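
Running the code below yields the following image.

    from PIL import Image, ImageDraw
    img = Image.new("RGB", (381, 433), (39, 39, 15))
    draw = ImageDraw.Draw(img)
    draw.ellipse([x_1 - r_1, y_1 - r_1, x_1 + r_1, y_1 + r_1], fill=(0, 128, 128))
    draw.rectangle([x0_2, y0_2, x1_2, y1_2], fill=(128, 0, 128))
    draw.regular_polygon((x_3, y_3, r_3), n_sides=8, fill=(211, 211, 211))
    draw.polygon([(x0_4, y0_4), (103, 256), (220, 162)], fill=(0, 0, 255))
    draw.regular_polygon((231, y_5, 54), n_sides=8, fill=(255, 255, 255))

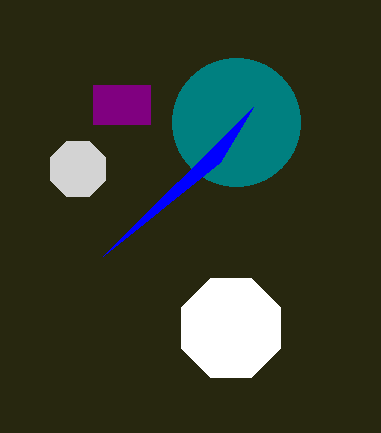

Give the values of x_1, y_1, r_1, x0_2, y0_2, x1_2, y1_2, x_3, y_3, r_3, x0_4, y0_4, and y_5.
x_1 = 236, y_1 = 122, r_1 = 64, x0_2 = 93, y0_2 = 85, x1_2 = 150, y1_2 = 124, x_3 = 78, y_3 = 169, r_3 = 30, x0_4 = 253, y0_4 = 107, y_5 = 328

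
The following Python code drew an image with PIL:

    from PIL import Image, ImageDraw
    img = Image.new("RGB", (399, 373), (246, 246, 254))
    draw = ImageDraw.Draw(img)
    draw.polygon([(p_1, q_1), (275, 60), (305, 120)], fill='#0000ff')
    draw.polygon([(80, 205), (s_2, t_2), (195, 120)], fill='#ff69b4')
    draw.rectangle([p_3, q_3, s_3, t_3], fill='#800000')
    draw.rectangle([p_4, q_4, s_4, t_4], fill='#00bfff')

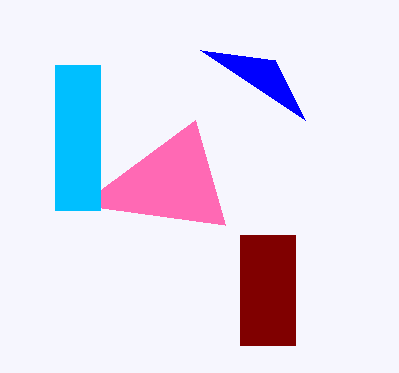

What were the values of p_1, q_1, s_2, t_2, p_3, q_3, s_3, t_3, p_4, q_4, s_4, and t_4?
p_1 = 200
q_1 = 50
s_2 = 225
t_2 = 225
p_3 = 240
q_3 = 235
s_3 = 295
t_3 = 345
p_4 = 55
q_4 = 65
s_4 = 100
t_4 = 210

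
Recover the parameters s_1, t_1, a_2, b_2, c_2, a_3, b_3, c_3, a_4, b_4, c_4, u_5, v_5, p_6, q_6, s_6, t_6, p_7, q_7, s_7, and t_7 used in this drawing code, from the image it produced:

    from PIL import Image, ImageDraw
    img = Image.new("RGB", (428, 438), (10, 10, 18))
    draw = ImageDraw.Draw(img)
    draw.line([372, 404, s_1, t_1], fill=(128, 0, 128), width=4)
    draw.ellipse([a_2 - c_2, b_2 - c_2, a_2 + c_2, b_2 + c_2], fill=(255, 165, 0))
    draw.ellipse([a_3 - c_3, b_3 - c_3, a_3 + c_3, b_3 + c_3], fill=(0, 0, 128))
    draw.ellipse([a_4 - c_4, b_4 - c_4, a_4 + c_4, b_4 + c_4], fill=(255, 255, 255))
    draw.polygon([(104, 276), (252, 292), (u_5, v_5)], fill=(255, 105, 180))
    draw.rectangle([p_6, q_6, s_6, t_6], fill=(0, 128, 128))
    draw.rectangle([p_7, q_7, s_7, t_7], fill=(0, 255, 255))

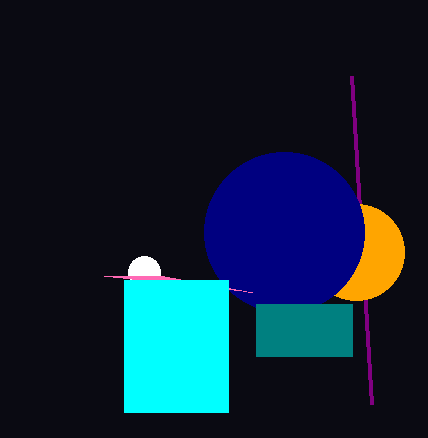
s_1 = 352
t_1 = 76
a_2 = 356
b_2 = 252
c_2 = 48
a_3 = 284
b_3 = 232
c_3 = 80
a_4 = 144
b_4 = 272
c_4 = 16
u_5 = 164
v_5 = 276
p_6 = 256
q_6 = 304
s_6 = 352
t_6 = 356
p_7 = 124
q_7 = 280
s_7 = 228
t_7 = 412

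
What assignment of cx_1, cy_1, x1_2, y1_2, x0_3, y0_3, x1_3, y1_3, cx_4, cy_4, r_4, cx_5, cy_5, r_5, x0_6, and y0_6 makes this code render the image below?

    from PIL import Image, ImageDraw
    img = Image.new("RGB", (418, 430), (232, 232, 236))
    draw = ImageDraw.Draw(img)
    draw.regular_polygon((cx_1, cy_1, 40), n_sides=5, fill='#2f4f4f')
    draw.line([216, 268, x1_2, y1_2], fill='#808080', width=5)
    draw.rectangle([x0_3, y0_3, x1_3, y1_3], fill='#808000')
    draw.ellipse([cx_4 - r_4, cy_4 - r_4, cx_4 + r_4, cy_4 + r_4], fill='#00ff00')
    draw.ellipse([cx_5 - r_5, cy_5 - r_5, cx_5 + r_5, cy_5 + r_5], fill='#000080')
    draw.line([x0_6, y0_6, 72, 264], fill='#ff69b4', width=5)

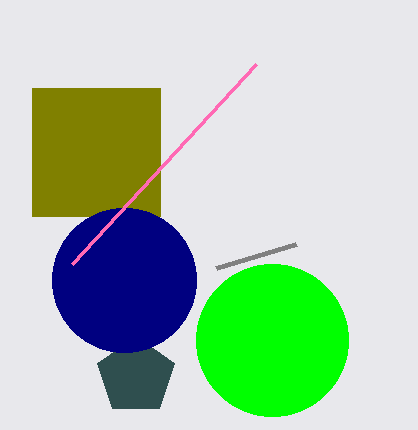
cx_1 = 136
cy_1 = 376
x1_2 = 296
y1_2 = 244
x0_3 = 32
y0_3 = 88
x1_3 = 160
y1_3 = 216
cx_4 = 272
cy_4 = 340
r_4 = 76
cx_5 = 124
cy_5 = 280
r_5 = 72
x0_6 = 256
y0_6 = 64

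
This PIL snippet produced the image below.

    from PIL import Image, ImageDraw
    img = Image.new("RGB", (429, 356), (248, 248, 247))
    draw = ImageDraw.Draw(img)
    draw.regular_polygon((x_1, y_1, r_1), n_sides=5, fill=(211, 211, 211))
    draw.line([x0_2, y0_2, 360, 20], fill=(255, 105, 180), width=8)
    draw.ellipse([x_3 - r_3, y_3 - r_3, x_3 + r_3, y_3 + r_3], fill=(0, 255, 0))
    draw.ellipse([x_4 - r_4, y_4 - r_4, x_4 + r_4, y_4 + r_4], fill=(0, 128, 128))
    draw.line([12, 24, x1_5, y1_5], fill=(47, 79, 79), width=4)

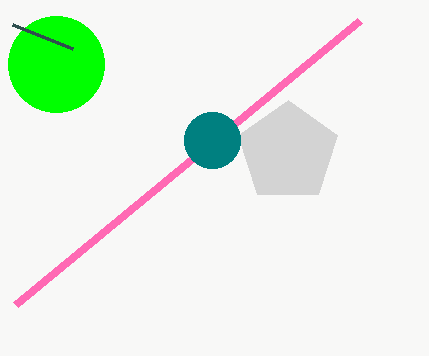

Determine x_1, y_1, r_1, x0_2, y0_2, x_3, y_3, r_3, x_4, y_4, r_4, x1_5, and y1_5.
x_1 = 288; y_1 = 152; r_1 = 52; x0_2 = 16; y0_2 = 304; x_3 = 56; y_3 = 64; r_3 = 48; x_4 = 212; y_4 = 140; r_4 = 28; x1_5 = 72; y1_5 = 48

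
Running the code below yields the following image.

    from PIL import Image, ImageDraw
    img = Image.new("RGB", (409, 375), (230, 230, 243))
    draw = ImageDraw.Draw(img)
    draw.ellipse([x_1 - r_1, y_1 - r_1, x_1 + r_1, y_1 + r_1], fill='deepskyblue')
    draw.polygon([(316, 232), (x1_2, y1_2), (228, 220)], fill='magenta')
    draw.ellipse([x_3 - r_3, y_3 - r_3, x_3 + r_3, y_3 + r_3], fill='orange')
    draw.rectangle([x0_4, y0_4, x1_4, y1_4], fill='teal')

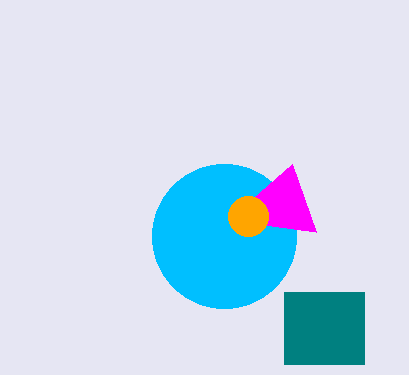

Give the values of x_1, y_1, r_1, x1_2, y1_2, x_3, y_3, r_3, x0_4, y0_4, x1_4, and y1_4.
x_1 = 224, y_1 = 236, r_1 = 72, x1_2 = 292, y1_2 = 164, x_3 = 248, y_3 = 216, r_3 = 20, x0_4 = 284, y0_4 = 292, x1_4 = 364, y1_4 = 364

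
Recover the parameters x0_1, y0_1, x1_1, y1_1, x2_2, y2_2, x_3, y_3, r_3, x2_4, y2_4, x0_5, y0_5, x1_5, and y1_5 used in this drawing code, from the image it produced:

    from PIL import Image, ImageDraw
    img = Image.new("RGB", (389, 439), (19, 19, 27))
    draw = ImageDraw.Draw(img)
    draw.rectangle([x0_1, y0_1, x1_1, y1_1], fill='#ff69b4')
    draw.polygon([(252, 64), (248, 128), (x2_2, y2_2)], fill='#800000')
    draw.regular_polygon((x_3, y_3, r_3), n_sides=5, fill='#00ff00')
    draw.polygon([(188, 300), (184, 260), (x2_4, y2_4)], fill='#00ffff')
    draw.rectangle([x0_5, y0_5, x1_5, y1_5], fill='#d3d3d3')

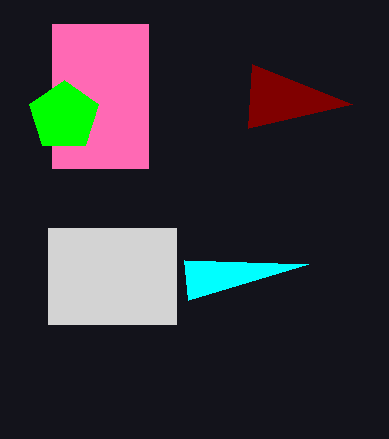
x0_1 = 52, y0_1 = 24, x1_1 = 148, y1_1 = 168, x2_2 = 352, y2_2 = 104, x_3 = 64, y_3 = 116, r_3 = 36, x2_4 = 308, y2_4 = 264, x0_5 = 48, y0_5 = 228, x1_5 = 176, y1_5 = 324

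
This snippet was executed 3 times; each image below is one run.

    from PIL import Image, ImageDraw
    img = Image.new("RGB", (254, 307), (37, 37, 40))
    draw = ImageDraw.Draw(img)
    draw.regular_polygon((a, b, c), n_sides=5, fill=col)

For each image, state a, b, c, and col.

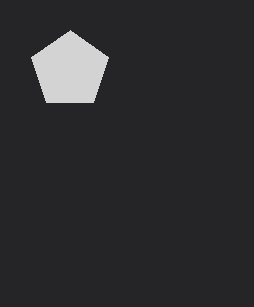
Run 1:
a = 70; b = 70; c = 40; col = 'lightgray'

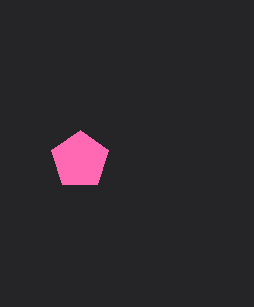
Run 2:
a = 80, b = 160, c = 30, col = 'hotpink'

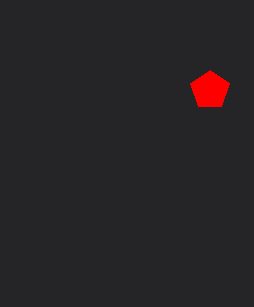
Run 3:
a = 210, b = 90, c = 20, col = 'red'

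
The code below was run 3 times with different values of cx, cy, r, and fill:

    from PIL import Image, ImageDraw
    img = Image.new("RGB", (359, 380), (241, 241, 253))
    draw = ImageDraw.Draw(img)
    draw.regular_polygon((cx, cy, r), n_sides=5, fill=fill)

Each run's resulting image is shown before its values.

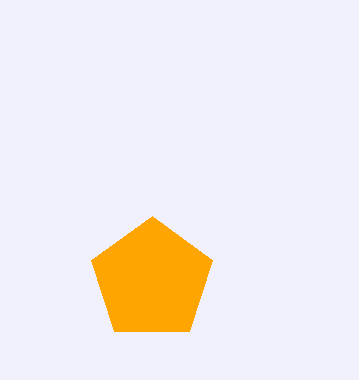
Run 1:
cx = 152
cy = 280
r = 64
fill = 'orange'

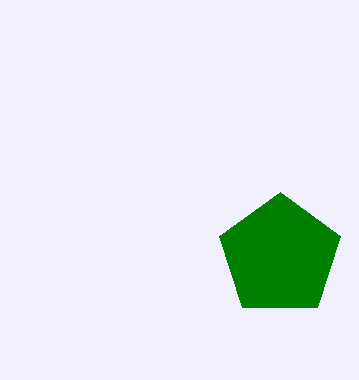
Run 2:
cx = 280; cy = 256; r = 64; fill = 'green'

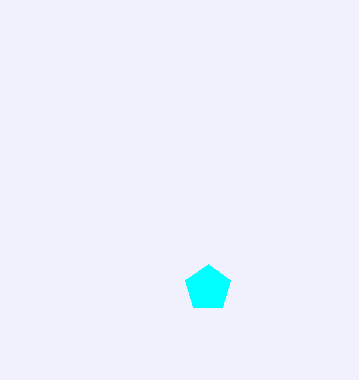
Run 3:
cx = 208; cy = 288; r = 24; fill = 'cyan'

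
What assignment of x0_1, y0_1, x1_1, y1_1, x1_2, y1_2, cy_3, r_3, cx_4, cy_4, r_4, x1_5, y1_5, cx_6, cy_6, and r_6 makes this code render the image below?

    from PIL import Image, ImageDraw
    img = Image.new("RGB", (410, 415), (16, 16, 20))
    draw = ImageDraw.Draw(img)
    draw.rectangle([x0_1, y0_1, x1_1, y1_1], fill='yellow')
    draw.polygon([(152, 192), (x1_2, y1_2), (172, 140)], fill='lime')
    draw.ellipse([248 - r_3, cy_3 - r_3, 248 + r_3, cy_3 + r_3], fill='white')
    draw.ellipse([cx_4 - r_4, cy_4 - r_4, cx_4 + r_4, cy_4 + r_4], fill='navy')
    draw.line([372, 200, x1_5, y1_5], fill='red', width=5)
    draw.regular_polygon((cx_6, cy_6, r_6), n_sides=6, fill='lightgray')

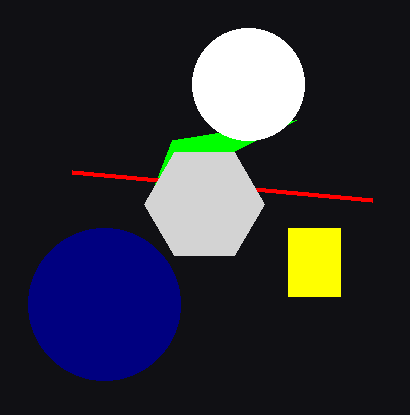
x0_1 = 288, y0_1 = 228, x1_1 = 340, y1_1 = 296, x1_2 = 296, y1_2 = 120, cy_3 = 84, r_3 = 56, cx_4 = 104, cy_4 = 304, r_4 = 76, x1_5 = 72, y1_5 = 172, cx_6 = 204, cy_6 = 204, r_6 = 60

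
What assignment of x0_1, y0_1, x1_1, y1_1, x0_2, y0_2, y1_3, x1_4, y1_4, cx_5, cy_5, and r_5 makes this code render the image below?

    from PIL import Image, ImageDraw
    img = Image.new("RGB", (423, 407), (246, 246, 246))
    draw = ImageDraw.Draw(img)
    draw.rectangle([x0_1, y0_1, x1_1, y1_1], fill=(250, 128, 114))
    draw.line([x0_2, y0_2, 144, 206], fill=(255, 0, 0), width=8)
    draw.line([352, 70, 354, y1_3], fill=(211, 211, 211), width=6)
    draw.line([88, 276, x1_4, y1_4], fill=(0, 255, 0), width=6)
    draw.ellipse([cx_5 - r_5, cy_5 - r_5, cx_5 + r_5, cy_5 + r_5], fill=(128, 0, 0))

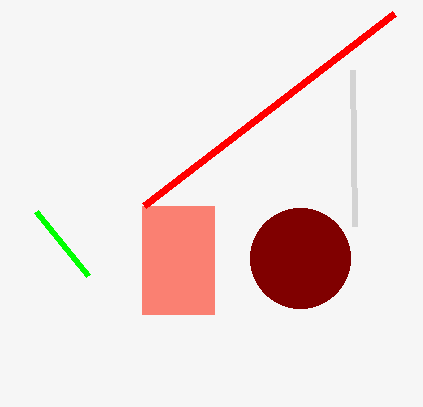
x0_1 = 142; y0_1 = 206; x1_1 = 214; y1_1 = 314; x0_2 = 394; y0_2 = 14; y1_3 = 226; x1_4 = 36; y1_4 = 212; cx_5 = 300; cy_5 = 258; r_5 = 50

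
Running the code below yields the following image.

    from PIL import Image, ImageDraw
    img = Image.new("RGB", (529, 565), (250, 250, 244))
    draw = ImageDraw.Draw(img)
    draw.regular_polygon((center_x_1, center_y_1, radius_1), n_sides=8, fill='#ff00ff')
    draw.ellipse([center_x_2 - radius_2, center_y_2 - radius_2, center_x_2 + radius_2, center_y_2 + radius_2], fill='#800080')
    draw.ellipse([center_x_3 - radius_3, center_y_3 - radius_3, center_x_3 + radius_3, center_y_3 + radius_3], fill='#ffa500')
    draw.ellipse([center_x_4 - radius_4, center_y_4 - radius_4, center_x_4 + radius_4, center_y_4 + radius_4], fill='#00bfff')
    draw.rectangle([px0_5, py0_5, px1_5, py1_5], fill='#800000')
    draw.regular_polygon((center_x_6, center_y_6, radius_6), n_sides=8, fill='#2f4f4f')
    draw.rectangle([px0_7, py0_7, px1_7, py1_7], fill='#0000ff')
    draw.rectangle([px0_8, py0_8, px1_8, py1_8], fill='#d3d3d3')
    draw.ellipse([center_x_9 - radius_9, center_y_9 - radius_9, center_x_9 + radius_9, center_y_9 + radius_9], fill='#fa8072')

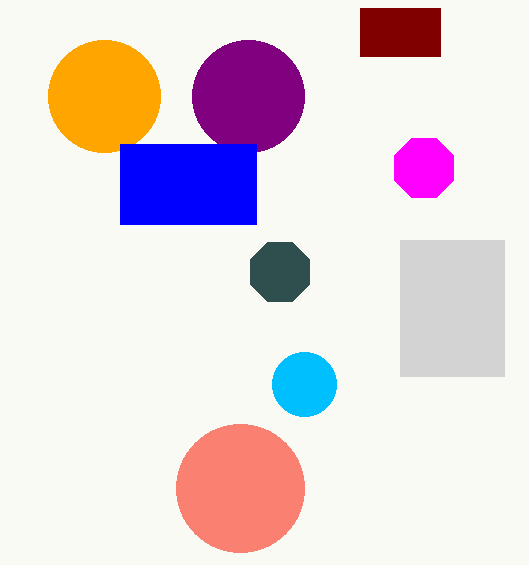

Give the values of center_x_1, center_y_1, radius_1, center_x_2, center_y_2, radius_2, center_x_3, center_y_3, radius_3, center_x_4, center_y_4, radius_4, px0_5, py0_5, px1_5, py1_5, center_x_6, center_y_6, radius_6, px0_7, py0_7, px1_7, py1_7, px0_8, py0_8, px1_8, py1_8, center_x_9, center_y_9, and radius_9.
center_x_1 = 424; center_y_1 = 168; radius_1 = 32; center_x_2 = 248; center_y_2 = 96; radius_2 = 56; center_x_3 = 104; center_y_3 = 96; radius_3 = 56; center_x_4 = 304; center_y_4 = 384; radius_4 = 32; px0_5 = 360; py0_5 = 8; px1_5 = 440; py1_5 = 56; center_x_6 = 280; center_y_6 = 272; radius_6 = 32; px0_7 = 120; py0_7 = 144; px1_7 = 256; py1_7 = 224; px0_8 = 400; py0_8 = 240; px1_8 = 504; py1_8 = 376; center_x_9 = 240; center_y_9 = 488; radius_9 = 64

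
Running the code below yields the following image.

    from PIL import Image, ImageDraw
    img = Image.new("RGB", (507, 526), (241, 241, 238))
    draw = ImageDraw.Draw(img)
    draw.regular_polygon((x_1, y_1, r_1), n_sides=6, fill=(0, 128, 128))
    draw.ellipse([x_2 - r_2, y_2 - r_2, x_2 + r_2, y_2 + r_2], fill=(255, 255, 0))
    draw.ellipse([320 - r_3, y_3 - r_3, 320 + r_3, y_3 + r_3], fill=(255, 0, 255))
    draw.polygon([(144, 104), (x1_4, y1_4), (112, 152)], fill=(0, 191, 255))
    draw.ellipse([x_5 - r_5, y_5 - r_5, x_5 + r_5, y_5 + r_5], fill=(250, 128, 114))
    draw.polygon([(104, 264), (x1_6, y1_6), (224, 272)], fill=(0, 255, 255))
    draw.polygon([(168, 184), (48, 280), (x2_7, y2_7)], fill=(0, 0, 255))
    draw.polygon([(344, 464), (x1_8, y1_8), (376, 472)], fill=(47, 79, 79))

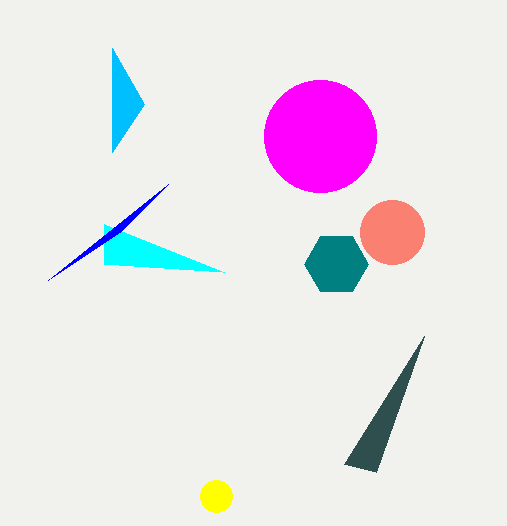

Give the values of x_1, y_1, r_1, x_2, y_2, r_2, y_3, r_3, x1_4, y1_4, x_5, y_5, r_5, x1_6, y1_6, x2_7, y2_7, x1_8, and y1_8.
x_1 = 336
y_1 = 264
r_1 = 32
x_2 = 216
y_2 = 496
r_2 = 16
y_3 = 136
r_3 = 56
x1_4 = 112
y1_4 = 48
x_5 = 392
y_5 = 232
r_5 = 32
x1_6 = 104
y1_6 = 224
x2_7 = 120
y2_7 = 232
x1_8 = 424
y1_8 = 336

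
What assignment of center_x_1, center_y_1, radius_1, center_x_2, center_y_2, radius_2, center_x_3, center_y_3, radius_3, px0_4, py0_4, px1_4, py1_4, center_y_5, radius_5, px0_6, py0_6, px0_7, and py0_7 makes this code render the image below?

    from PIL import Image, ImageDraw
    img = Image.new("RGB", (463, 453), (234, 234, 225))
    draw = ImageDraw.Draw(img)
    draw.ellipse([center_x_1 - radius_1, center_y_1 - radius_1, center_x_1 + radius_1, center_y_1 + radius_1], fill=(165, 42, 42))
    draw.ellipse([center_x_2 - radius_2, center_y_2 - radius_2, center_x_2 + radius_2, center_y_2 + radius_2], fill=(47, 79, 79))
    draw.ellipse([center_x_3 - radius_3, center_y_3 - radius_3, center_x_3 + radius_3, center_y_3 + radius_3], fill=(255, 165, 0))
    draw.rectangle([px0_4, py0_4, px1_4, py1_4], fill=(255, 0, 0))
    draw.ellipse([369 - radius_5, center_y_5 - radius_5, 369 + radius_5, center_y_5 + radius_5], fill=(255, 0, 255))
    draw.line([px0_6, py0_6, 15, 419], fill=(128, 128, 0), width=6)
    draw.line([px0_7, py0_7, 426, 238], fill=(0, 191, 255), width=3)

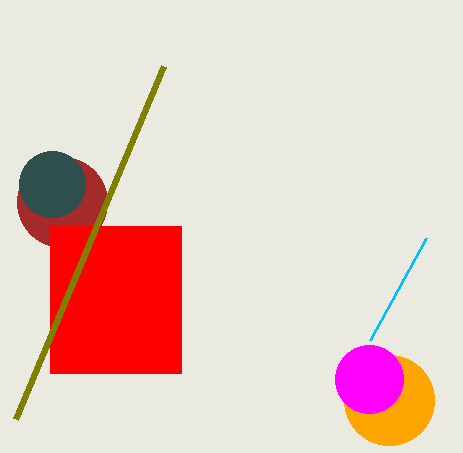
center_x_1 = 62, center_y_1 = 202, radius_1 = 45, center_x_2 = 52, center_y_2 = 184, radius_2 = 33, center_x_3 = 389, center_y_3 = 400, radius_3 = 45, px0_4 = 50, py0_4 = 226, px1_4 = 181, py1_4 = 373, center_y_5 = 379, radius_5 = 34, px0_6 = 163, py0_6 = 66, px0_7 = 370, py0_7 = 340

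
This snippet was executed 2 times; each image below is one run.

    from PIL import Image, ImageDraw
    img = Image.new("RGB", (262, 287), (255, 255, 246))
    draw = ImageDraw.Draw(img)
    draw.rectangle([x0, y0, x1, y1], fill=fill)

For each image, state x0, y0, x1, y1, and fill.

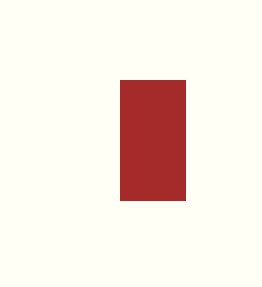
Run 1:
x0 = 120; y0 = 80; x1 = 185; y1 = 200; fill = 'brown'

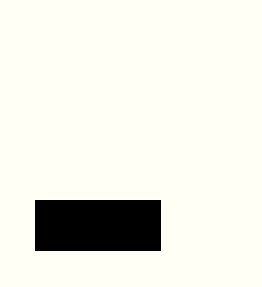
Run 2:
x0 = 35, y0 = 200, x1 = 160, y1 = 250, fill = 'black'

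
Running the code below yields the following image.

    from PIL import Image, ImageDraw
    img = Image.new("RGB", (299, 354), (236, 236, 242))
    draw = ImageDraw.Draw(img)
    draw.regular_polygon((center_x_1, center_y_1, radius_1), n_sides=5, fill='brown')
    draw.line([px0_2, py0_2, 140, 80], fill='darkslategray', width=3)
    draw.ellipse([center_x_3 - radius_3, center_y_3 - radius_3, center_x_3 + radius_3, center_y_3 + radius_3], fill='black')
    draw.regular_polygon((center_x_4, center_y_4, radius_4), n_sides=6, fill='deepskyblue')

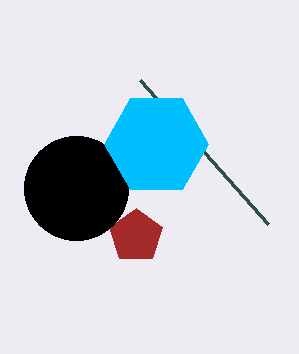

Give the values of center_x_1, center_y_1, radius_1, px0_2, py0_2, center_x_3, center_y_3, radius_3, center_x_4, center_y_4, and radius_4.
center_x_1 = 136; center_y_1 = 236; radius_1 = 28; px0_2 = 268; py0_2 = 224; center_x_3 = 76; center_y_3 = 188; radius_3 = 52; center_x_4 = 156; center_y_4 = 144; radius_4 = 52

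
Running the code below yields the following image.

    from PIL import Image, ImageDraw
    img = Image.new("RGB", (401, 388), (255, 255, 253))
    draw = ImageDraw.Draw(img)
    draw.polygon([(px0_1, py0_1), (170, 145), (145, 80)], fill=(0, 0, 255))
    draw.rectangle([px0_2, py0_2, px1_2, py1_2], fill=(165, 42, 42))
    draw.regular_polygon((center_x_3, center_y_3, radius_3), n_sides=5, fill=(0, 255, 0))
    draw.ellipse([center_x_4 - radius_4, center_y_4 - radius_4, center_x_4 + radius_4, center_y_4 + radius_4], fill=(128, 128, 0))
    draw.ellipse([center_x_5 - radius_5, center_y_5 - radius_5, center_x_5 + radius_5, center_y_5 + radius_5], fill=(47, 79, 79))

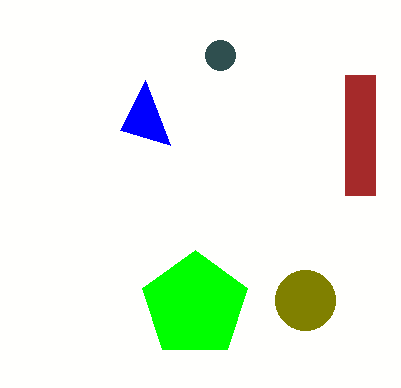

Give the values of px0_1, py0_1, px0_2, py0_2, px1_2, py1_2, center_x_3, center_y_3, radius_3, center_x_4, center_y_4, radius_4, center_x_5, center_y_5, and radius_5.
px0_1 = 120
py0_1 = 130
px0_2 = 345
py0_2 = 75
px1_2 = 375
py1_2 = 195
center_x_3 = 195
center_y_3 = 305
radius_3 = 55
center_x_4 = 305
center_y_4 = 300
radius_4 = 30
center_x_5 = 220
center_y_5 = 55
radius_5 = 15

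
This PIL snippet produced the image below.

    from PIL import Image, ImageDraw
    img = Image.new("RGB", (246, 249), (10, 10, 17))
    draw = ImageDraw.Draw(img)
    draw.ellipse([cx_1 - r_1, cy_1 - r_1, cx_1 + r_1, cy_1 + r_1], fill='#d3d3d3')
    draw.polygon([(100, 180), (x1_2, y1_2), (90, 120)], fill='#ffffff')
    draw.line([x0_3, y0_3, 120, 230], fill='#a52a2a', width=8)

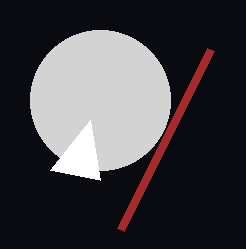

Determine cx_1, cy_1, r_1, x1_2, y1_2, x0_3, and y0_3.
cx_1 = 100; cy_1 = 100; r_1 = 70; x1_2 = 50; y1_2 = 170; x0_3 = 210; y0_3 = 50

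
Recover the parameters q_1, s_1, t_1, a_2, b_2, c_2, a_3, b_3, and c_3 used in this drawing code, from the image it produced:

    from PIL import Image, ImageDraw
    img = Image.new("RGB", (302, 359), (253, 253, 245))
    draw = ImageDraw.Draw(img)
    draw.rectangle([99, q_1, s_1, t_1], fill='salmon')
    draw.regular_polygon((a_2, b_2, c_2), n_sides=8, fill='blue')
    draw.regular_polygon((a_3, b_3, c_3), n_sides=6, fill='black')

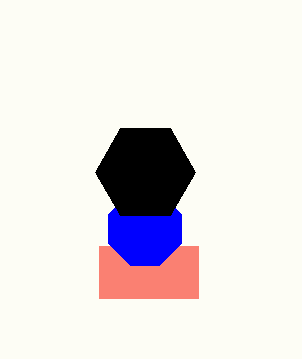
q_1 = 246
s_1 = 198
t_1 = 298
a_2 = 145
b_2 = 229
c_2 = 39
a_3 = 145
b_3 = 172
c_3 = 50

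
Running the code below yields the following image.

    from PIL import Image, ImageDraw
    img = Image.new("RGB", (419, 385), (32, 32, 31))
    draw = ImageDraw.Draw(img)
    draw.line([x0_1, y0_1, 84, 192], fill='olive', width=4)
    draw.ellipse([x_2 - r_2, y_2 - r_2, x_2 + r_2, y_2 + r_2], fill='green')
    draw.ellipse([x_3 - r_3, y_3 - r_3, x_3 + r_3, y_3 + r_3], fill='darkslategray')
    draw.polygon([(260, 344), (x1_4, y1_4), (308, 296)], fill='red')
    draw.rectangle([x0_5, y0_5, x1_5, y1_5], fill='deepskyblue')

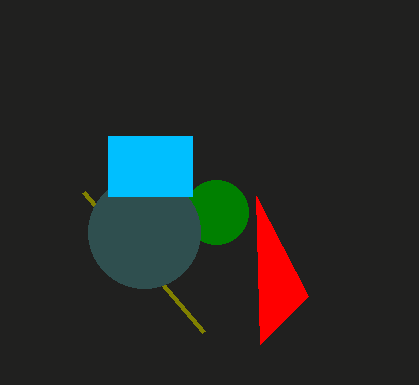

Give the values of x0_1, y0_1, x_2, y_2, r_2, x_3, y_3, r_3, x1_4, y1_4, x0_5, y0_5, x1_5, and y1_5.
x0_1 = 204; y0_1 = 332; x_2 = 216; y_2 = 212; r_2 = 32; x_3 = 144; y_3 = 232; r_3 = 56; x1_4 = 256; y1_4 = 196; x0_5 = 108; y0_5 = 136; x1_5 = 192; y1_5 = 196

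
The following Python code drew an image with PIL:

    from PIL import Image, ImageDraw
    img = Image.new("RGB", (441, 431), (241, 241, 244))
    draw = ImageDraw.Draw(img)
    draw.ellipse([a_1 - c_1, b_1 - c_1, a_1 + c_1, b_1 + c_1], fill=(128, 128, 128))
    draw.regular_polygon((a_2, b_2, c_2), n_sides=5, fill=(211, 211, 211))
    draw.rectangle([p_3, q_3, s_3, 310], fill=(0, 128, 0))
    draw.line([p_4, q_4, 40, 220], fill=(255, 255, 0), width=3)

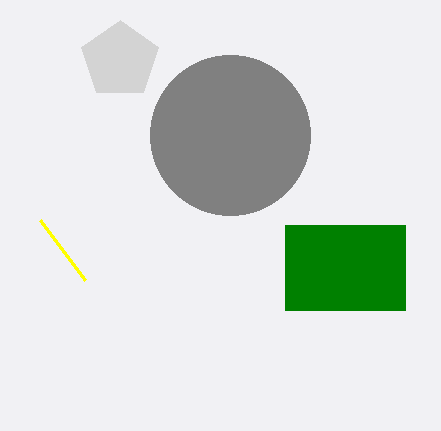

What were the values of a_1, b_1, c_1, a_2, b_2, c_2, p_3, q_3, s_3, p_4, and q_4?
a_1 = 230
b_1 = 135
c_1 = 80
a_2 = 120
b_2 = 60
c_2 = 40
p_3 = 285
q_3 = 225
s_3 = 405
p_4 = 85
q_4 = 280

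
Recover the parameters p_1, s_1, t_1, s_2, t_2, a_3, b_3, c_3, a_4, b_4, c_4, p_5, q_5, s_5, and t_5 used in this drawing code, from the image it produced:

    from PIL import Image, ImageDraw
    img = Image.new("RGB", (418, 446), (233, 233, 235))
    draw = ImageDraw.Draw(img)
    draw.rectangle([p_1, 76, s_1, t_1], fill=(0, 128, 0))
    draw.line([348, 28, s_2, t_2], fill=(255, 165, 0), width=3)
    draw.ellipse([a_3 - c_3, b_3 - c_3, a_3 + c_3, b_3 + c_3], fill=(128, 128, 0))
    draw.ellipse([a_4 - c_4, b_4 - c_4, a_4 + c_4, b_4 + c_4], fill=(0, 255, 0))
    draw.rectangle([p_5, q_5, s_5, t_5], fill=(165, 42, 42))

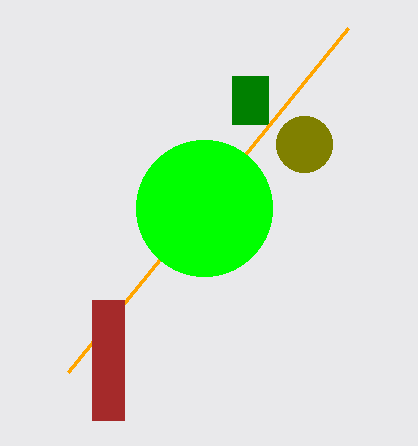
p_1 = 232; s_1 = 268; t_1 = 124; s_2 = 68; t_2 = 372; a_3 = 304; b_3 = 144; c_3 = 28; a_4 = 204; b_4 = 208; c_4 = 68; p_5 = 92; q_5 = 300; s_5 = 124; t_5 = 420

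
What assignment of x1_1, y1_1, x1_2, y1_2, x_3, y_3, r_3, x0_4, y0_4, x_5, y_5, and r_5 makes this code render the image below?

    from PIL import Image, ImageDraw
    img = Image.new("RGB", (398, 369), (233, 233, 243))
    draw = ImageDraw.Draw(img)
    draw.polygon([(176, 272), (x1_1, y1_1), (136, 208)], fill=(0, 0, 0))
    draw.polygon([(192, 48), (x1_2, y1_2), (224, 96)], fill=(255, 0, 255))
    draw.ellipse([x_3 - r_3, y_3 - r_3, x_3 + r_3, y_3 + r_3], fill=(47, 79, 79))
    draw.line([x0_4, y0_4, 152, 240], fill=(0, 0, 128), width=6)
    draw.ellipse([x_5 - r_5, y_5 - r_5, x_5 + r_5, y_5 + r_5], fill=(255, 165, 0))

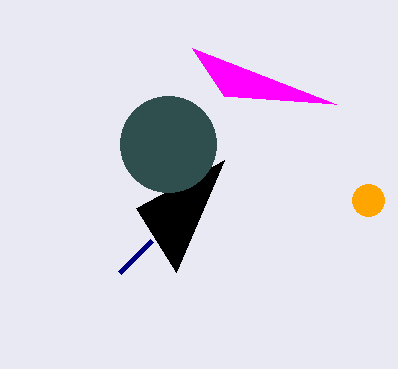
x1_1 = 224, y1_1 = 160, x1_2 = 336, y1_2 = 104, x_3 = 168, y_3 = 144, r_3 = 48, x0_4 = 120, y0_4 = 272, x_5 = 368, y_5 = 200, r_5 = 16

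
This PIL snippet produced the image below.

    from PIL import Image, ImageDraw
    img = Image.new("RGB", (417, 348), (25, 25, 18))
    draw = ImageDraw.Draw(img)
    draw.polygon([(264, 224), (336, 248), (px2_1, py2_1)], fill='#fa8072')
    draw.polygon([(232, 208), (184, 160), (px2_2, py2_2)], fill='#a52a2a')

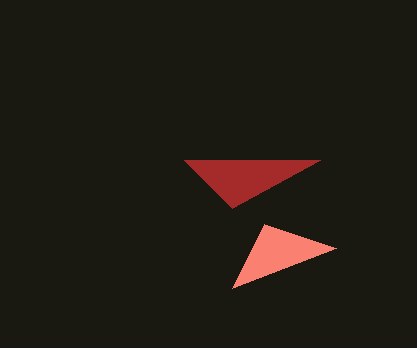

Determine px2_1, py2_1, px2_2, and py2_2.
px2_1 = 232
py2_1 = 288
px2_2 = 320
py2_2 = 160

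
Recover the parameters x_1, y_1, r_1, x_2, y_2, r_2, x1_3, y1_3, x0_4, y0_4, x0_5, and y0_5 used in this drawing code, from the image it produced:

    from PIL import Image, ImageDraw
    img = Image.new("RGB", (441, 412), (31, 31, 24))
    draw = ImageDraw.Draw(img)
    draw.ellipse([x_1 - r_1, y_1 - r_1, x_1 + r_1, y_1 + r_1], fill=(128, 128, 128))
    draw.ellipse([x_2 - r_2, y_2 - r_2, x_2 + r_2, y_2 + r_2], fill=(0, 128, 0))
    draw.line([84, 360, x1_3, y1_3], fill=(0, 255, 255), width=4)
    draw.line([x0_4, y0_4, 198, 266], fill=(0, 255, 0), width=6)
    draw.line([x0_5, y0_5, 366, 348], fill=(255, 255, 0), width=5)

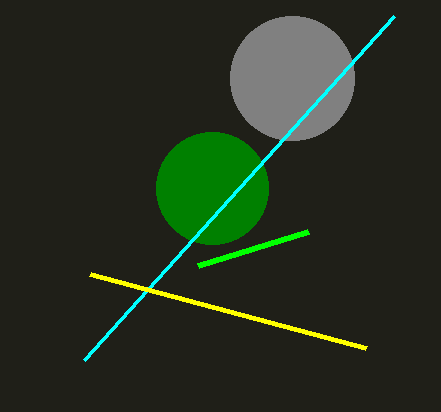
x_1 = 292, y_1 = 78, r_1 = 62, x_2 = 212, y_2 = 188, r_2 = 56, x1_3 = 394, y1_3 = 16, x0_4 = 308, y0_4 = 232, x0_5 = 90, y0_5 = 274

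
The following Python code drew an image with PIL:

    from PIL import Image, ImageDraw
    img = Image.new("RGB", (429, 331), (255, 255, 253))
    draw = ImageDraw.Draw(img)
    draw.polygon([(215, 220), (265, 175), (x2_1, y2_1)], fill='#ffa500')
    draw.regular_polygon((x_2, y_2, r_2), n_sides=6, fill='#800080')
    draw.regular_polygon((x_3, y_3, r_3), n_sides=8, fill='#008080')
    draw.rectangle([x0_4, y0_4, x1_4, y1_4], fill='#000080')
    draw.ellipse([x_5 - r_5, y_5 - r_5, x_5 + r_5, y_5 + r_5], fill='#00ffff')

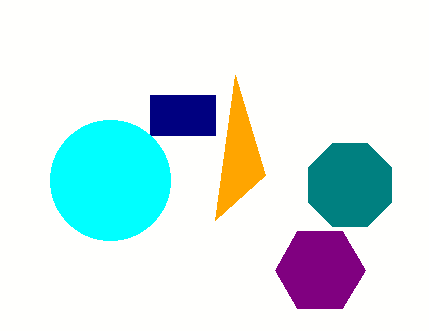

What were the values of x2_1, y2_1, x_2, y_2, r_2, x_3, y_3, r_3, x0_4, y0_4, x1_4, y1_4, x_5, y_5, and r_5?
x2_1 = 235, y2_1 = 75, x_2 = 320, y_2 = 270, r_2 = 45, x_3 = 350, y_3 = 185, r_3 = 45, x0_4 = 150, y0_4 = 95, x1_4 = 215, y1_4 = 135, x_5 = 110, y_5 = 180, r_5 = 60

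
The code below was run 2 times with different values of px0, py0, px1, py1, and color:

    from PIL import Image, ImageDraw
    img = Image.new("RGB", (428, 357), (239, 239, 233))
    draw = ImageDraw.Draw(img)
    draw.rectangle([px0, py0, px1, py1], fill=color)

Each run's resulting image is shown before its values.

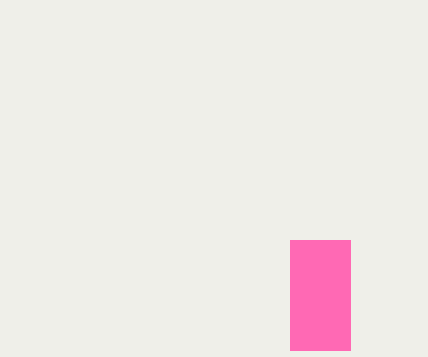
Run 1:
px0 = 290
py0 = 240
px1 = 350
py1 = 350
color = 'hotpink'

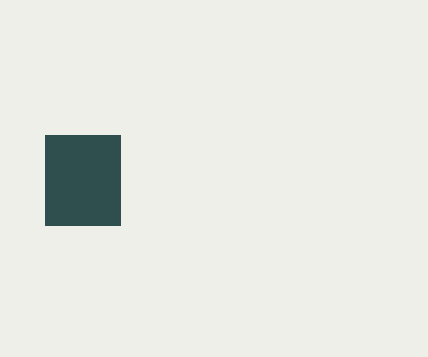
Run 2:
px0 = 45
py0 = 135
px1 = 120
py1 = 225
color = 'darkslategray'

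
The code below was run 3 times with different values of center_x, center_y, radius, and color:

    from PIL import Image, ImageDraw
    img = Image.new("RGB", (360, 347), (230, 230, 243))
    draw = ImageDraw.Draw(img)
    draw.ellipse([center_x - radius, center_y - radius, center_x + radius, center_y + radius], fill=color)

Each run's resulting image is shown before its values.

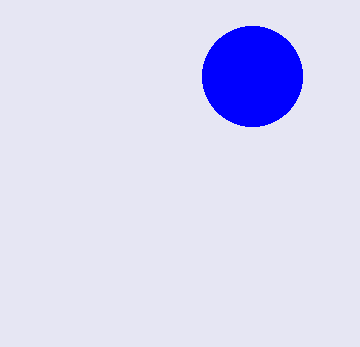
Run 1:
center_x = 252; center_y = 76; radius = 50; color = 'blue'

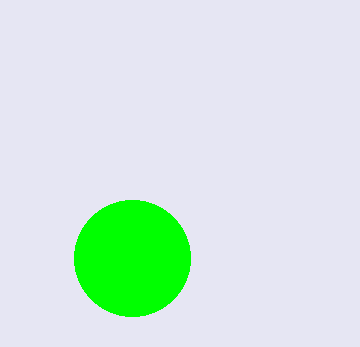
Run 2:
center_x = 132
center_y = 258
radius = 58
color = 'lime'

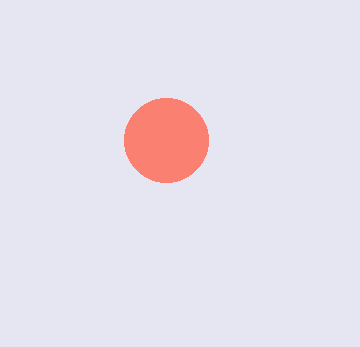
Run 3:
center_x = 166; center_y = 140; radius = 42; color = 'salmon'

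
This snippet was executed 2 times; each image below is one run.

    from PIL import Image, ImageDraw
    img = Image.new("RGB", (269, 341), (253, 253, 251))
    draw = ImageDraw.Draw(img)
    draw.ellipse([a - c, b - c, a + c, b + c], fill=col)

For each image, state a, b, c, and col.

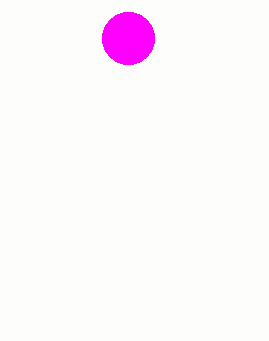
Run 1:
a = 128
b = 38
c = 26
col = 'magenta'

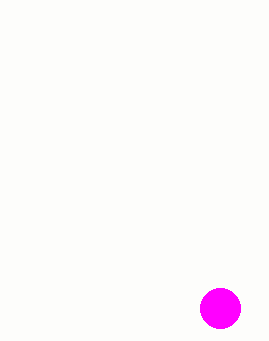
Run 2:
a = 220, b = 308, c = 20, col = 'magenta'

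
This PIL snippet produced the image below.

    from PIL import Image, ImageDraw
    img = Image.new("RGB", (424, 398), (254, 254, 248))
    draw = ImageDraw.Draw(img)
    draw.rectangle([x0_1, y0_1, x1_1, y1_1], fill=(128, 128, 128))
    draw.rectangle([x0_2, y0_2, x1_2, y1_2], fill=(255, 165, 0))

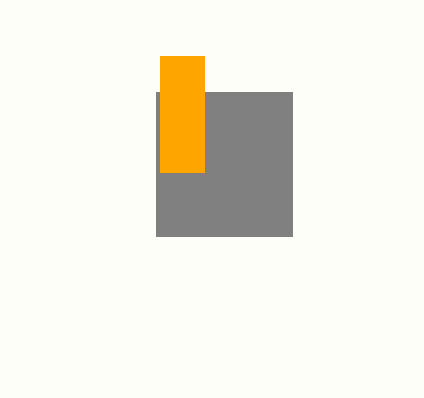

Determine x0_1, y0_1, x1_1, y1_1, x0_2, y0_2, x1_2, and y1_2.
x0_1 = 156
y0_1 = 92
x1_1 = 292
y1_1 = 236
x0_2 = 160
y0_2 = 56
x1_2 = 204
y1_2 = 172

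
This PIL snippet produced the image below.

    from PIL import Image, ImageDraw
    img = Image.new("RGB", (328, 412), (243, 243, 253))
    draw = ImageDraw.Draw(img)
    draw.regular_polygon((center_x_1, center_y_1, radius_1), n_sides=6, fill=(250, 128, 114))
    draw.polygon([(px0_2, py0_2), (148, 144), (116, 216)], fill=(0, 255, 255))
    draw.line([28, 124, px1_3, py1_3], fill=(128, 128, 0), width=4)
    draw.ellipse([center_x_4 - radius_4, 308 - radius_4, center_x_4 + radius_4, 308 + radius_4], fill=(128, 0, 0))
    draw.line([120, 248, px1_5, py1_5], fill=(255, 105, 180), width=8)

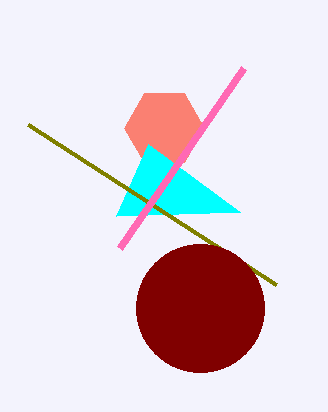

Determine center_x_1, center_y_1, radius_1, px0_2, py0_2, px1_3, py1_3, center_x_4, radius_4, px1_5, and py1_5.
center_x_1 = 164, center_y_1 = 128, radius_1 = 40, px0_2 = 240, py0_2 = 212, px1_3 = 276, py1_3 = 284, center_x_4 = 200, radius_4 = 64, px1_5 = 244, py1_5 = 68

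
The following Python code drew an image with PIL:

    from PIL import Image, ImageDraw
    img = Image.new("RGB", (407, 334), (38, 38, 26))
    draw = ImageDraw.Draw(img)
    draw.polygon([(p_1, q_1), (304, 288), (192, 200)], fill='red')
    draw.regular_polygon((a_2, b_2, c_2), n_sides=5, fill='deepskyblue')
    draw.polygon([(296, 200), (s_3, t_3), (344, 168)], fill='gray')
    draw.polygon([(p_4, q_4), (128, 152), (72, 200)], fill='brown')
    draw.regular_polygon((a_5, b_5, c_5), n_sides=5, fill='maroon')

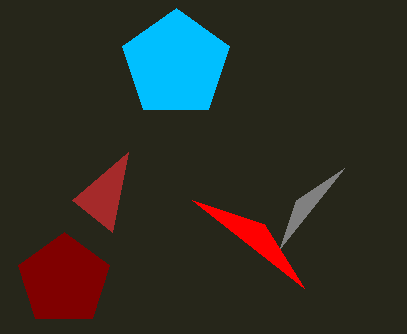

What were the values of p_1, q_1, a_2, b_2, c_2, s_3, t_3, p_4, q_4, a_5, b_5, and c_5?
p_1 = 264
q_1 = 224
a_2 = 176
b_2 = 64
c_2 = 56
s_3 = 280
t_3 = 248
p_4 = 112
q_4 = 232
a_5 = 64
b_5 = 280
c_5 = 48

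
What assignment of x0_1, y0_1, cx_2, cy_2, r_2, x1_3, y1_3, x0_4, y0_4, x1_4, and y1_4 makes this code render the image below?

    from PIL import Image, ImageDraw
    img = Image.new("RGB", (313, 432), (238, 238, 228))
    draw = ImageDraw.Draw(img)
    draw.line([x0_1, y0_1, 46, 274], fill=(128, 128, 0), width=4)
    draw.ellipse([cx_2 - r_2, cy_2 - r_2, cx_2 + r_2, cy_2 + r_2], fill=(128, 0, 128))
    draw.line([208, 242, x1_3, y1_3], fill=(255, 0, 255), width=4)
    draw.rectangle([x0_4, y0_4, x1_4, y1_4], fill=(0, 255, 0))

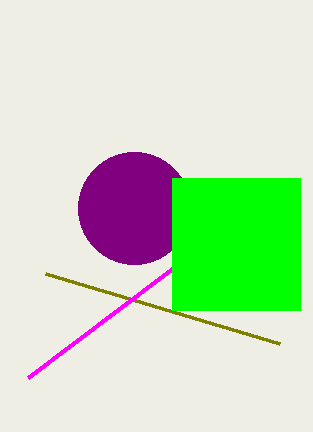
x0_1 = 280
y0_1 = 344
cx_2 = 134
cy_2 = 208
r_2 = 56
x1_3 = 28
y1_3 = 378
x0_4 = 172
y0_4 = 178
x1_4 = 300
y1_4 = 310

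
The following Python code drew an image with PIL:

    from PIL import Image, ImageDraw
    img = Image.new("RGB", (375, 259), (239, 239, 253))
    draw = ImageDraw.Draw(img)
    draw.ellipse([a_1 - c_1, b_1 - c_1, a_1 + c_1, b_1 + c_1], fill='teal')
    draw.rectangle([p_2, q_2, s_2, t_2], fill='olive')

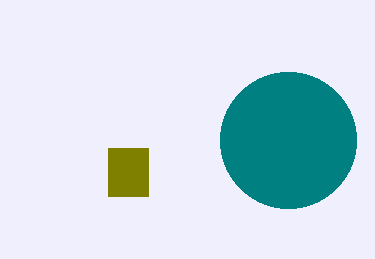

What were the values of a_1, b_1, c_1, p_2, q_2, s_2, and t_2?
a_1 = 288
b_1 = 140
c_1 = 68
p_2 = 108
q_2 = 148
s_2 = 148
t_2 = 196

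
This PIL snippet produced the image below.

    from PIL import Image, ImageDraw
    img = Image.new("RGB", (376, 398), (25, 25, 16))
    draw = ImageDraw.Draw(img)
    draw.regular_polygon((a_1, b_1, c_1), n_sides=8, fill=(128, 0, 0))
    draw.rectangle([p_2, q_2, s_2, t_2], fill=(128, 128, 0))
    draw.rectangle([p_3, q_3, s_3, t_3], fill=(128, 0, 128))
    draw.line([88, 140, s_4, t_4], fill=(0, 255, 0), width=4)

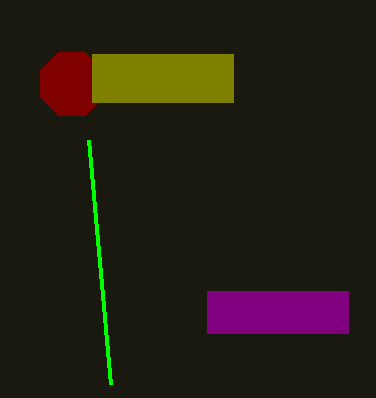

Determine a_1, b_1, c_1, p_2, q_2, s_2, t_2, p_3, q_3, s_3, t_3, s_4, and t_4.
a_1 = 72, b_1 = 84, c_1 = 34, p_2 = 92, q_2 = 54, s_2 = 233, t_2 = 102, p_3 = 207, q_3 = 291, s_3 = 348, t_3 = 333, s_4 = 110, t_4 = 384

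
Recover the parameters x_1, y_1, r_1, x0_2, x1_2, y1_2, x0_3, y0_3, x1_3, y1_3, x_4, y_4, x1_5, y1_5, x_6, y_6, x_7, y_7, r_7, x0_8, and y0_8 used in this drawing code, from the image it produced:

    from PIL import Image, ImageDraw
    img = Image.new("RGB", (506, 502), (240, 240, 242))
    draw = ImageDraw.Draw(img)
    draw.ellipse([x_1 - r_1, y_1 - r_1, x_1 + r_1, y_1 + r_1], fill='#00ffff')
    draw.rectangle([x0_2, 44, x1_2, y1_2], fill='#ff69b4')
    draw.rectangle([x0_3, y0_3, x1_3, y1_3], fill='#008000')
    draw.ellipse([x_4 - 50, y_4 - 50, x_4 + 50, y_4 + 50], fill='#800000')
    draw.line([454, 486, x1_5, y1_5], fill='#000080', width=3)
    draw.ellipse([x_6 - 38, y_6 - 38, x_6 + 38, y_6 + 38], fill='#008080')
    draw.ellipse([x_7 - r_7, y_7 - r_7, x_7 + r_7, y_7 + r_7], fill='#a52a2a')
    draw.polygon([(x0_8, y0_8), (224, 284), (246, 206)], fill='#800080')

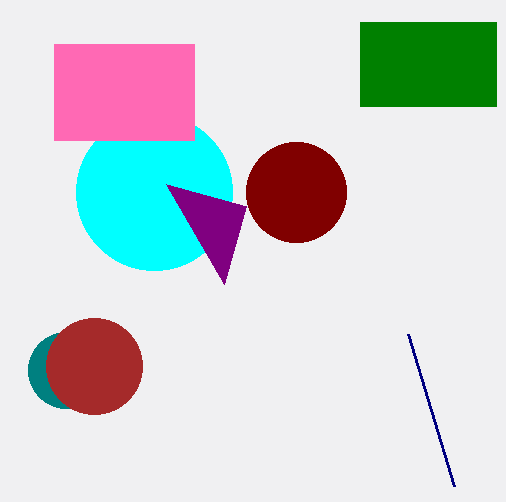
x_1 = 154
y_1 = 192
r_1 = 78
x0_2 = 54
x1_2 = 194
y1_2 = 140
x0_3 = 360
y0_3 = 22
x1_3 = 496
y1_3 = 106
x_4 = 296
y_4 = 192
x1_5 = 408
y1_5 = 334
x_6 = 66
y_6 = 370
x_7 = 94
y_7 = 366
r_7 = 48
x0_8 = 166
y0_8 = 184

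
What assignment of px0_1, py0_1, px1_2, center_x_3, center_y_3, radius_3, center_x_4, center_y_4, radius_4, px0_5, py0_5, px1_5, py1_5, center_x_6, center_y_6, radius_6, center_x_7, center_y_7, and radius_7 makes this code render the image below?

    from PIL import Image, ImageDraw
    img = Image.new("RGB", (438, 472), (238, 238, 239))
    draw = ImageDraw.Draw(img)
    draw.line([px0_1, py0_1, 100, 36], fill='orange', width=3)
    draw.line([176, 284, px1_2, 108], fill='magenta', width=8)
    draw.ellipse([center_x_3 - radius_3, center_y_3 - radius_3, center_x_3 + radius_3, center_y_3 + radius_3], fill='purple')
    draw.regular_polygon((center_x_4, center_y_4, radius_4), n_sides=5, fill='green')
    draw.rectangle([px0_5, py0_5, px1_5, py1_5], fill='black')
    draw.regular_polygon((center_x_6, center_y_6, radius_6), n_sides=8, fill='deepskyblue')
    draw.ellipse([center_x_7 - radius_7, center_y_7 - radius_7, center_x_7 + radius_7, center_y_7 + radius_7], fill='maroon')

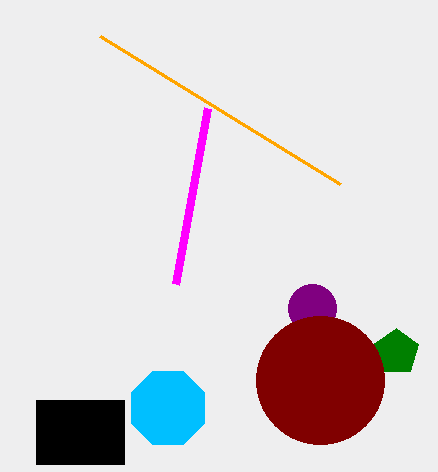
px0_1 = 340, py0_1 = 184, px1_2 = 208, center_x_3 = 312, center_y_3 = 308, radius_3 = 24, center_x_4 = 396, center_y_4 = 352, radius_4 = 24, px0_5 = 36, py0_5 = 400, px1_5 = 124, py1_5 = 464, center_x_6 = 168, center_y_6 = 408, radius_6 = 40, center_x_7 = 320, center_y_7 = 380, radius_7 = 64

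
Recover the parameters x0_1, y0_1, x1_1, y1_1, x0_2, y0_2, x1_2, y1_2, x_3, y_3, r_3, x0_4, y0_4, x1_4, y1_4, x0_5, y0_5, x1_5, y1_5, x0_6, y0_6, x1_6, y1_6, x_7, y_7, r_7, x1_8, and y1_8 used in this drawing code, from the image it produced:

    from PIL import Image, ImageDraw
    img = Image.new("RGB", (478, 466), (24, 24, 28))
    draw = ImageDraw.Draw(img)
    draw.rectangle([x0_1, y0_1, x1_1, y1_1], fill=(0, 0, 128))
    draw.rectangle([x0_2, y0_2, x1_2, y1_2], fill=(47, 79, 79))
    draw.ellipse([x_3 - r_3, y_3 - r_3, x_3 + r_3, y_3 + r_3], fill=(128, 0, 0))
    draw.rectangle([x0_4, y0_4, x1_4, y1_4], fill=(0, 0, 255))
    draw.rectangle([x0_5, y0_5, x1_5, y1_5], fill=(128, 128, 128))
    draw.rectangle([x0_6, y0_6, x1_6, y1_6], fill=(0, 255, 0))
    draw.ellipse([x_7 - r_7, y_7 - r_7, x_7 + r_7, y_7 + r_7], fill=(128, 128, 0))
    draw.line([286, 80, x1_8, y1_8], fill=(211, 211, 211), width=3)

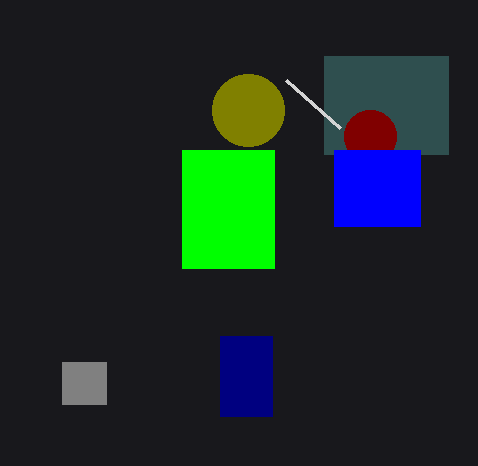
x0_1 = 220, y0_1 = 336, x1_1 = 272, y1_1 = 416, x0_2 = 324, y0_2 = 56, x1_2 = 448, y1_2 = 154, x_3 = 370, y_3 = 136, r_3 = 26, x0_4 = 334, y0_4 = 150, x1_4 = 420, y1_4 = 226, x0_5 = 62, y0_5 = 362, x1_5 = 106, y1_5 = 404, x0_6 = 182, y0_6 = 150, x1_6 = 274, y1_6 = 268, x_7 = 248, y_7 = 110, r_7 = 36, x1_8 = 340, y1_8 = 128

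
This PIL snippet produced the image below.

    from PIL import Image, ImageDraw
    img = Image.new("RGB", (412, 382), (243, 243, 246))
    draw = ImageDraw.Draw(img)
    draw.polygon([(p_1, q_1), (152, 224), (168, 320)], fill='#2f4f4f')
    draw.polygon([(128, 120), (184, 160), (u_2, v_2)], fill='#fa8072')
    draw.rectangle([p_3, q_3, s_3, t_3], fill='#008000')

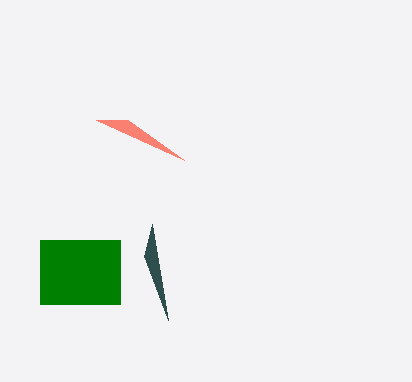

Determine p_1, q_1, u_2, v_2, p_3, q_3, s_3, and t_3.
p_1 = 144
q_1 = 256
u_2 = 96
v_2 = 120
p_3 = 40
q_3 = 240
s_3 = 120
t_3 = 304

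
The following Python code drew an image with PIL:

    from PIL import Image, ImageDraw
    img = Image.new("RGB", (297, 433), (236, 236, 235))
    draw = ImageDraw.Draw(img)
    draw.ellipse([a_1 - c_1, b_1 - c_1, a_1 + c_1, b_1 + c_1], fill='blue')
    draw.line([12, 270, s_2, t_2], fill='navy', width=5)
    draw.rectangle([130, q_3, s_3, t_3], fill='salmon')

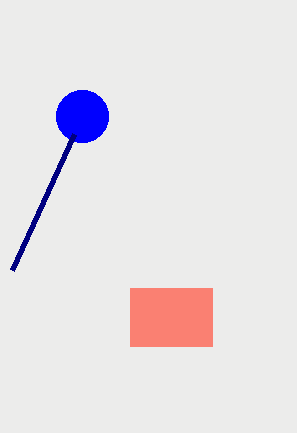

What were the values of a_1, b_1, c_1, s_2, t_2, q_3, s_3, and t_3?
a_1 = 82; b_1 = 116; c_1 = 26; s_2 = 74; t_2 = 134; q_3 = 288; s_3 = 212; t_3 = 346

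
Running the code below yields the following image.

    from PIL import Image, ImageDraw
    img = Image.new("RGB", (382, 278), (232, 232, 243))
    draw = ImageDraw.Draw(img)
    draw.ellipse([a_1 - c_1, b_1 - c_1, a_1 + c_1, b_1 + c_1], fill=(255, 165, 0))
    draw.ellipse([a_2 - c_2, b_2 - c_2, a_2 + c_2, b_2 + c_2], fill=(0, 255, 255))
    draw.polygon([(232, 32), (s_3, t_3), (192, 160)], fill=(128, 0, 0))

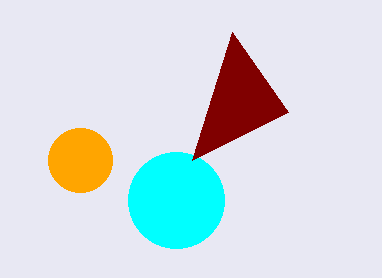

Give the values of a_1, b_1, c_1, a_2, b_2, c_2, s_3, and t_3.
a_1 = 80
b_1 = 160
c_1 = 32
a_2 = 176
b_2 = 200
c_2 = 48
s_3 = 288
t_3 = 112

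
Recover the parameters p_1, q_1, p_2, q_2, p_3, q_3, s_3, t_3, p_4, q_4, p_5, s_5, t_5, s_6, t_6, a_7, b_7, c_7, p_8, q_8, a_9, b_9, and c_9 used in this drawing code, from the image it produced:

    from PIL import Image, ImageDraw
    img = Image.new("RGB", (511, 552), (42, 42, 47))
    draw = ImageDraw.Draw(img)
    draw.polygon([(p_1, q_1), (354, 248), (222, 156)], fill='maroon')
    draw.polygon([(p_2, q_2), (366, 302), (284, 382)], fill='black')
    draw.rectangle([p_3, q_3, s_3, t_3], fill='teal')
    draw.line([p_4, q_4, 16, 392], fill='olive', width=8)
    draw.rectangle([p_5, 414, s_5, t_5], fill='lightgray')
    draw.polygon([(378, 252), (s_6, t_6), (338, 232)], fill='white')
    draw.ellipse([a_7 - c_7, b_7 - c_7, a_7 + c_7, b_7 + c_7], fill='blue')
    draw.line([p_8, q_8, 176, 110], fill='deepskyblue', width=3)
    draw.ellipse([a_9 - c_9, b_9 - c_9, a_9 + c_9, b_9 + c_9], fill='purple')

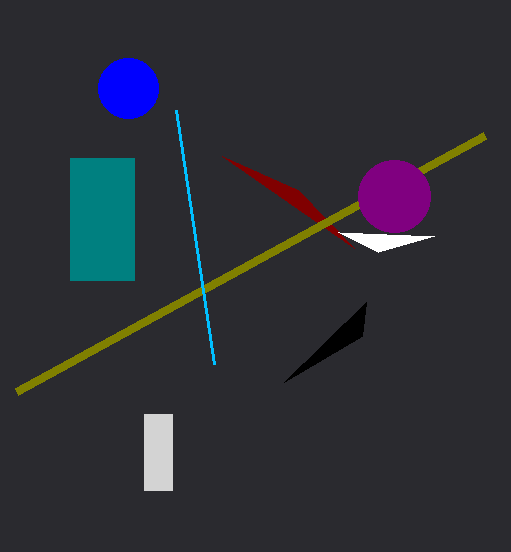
p_1 = 298; q_1 = 190; p_2 = 362; q_2 = 336; p_3 = 70; q_3 = 158; s_3 = 134; t_3 = 280; p_4 = 484; q_4 = 136; p_5 = 144; s_5 = 172; t_5 = 490; s_6 = 434; t_6 = 236; a_7 = 128; b_7 = 88; c_7 = 30; p_8 = 214; q_8 = 364; a_9 = 394; b_9 = 196; c_9 = 36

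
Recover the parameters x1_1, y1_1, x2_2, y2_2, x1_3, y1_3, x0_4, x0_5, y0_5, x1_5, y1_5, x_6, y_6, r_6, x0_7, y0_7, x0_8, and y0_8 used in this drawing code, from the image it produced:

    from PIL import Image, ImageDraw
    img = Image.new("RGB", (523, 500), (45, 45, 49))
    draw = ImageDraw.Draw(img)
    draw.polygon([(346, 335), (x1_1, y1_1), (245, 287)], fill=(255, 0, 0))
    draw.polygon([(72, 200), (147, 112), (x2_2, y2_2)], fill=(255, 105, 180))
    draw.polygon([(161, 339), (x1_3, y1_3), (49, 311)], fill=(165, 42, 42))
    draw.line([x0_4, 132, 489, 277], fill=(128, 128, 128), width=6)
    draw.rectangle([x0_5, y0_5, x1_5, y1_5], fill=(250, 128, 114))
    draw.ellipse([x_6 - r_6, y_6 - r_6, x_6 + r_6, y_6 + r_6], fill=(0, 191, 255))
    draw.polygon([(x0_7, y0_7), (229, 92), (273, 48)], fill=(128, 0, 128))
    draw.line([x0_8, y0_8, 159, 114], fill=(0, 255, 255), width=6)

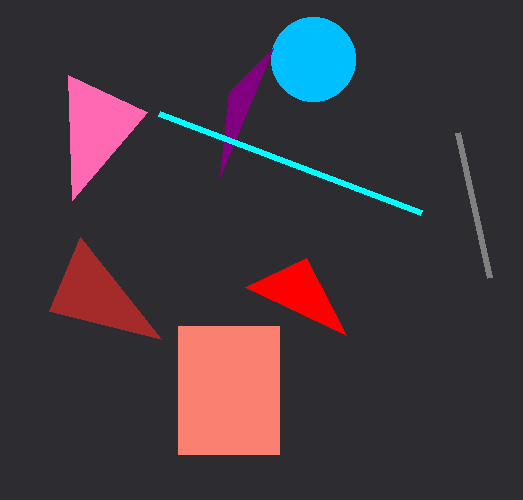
x1_1 = 306, y1_1 = 258, x2_2 = 68, y2_2 = 75, x1_3 = 80, y1_3 = 237, x0_4 = 457, x0_5 = 178, y0_5 = 326, x1_5 = 279, y1_5 = 454, x_6 = 313, y_6 = 59, r_6 = 42, x0_7 = 220, y0_7 = 176, x0_8 = 421, y0_8 = 213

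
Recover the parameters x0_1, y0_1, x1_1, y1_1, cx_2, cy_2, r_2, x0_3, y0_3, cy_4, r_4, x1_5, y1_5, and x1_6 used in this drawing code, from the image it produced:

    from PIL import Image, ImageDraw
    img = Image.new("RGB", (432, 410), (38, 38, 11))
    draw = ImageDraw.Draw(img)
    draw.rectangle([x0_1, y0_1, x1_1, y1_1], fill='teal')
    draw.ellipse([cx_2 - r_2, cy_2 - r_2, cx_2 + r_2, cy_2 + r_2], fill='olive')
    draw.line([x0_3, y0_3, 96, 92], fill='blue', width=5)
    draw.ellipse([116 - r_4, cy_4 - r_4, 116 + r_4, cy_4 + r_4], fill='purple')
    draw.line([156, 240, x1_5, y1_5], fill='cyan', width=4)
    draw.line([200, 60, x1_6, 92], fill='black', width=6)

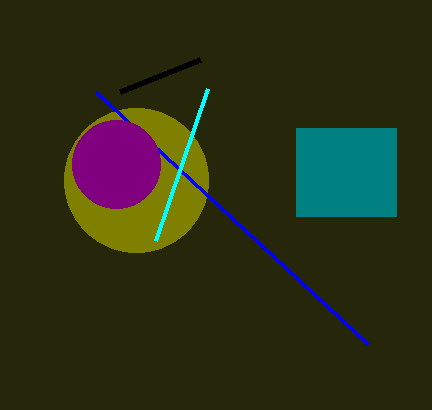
x0_1 = 296
y0_1 = 128
x1_1 = 396
y1_1 = 216
cx_2 = 136
cy_2 = 180
r_2 = 72
x0_3 = 368
y0_3 = 344
cy_4 = 164
r_4 = 44
x1_5 = 208
y1_5 = 88
x1_6 = 120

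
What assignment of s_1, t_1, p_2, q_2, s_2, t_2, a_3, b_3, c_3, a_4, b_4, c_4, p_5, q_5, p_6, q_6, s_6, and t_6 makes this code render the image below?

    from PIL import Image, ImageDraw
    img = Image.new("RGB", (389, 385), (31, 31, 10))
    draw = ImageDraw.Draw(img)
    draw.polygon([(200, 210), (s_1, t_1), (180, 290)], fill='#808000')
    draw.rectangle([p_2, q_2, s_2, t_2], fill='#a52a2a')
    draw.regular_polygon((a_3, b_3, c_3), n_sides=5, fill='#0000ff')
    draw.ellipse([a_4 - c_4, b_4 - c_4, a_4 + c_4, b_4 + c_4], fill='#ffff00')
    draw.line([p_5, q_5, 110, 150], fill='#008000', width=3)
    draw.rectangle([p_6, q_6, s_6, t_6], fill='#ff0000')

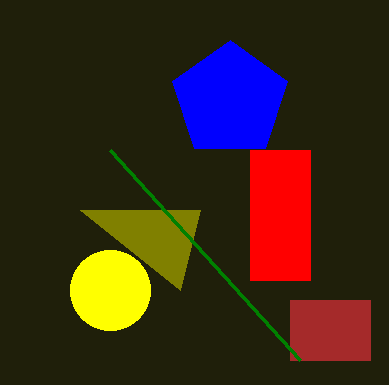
s_1 = 80
t_1 = 210
p_2 = 290
q_2 = 300
s_2 = 370
t_2 = 360
a_3 = 230
b_3 = 100
c_3 = 60
a_4 = 110
b_4 = 290
c_4 = 40
p_5 = 300
q_5 = 360
p_6 = 250
q_6 = 150
s_6 = 310
t_6 = 280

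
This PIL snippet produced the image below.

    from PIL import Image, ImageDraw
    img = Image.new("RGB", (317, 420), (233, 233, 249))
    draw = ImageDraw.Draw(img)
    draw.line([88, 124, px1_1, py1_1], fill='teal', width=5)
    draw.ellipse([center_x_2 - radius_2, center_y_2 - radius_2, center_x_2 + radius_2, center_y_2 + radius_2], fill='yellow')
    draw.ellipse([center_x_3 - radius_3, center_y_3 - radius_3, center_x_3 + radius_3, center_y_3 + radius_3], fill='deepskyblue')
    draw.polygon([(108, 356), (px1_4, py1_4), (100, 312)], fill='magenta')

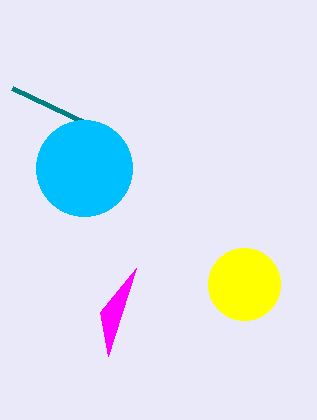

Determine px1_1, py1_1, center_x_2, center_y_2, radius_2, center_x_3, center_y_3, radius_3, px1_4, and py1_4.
px1_1 = 12
py1_1 = 88
center_x_2 = 244
center_y_2 = 284
radius_2 = 36
center_x_3 = 84
center_y_3 = 168
radius_3 = 48
px1_4 = 136
py1_4 = 268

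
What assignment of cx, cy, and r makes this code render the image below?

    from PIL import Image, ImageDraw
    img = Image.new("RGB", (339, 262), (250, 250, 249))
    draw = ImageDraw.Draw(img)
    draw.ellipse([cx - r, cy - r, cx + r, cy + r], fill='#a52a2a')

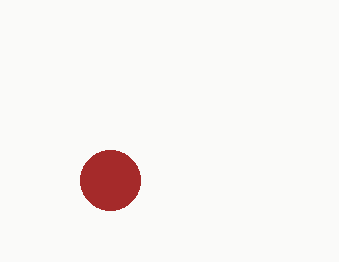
cx = 110, cy = 180, r = 30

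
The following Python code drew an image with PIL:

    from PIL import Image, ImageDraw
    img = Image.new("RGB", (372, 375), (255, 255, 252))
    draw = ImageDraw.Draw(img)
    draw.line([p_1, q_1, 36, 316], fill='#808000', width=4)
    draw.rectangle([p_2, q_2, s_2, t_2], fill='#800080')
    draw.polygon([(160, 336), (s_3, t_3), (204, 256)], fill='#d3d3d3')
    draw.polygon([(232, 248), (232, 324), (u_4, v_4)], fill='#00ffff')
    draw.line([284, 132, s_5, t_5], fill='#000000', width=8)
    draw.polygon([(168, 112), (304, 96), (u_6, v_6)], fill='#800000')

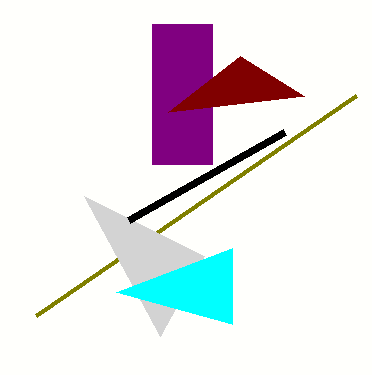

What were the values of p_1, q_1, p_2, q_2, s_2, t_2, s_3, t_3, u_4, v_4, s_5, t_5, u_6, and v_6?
p_1 = 356; q_1 = 96; p_2 = 152; q_2 = 24; s_2 = 212; t_2 = 164; s_3 = 84; t_3 = 196; u_4 = 116; v_4 = 292; s_5 = 128; t_5 = 220; u_6 = 240; v_6 = 56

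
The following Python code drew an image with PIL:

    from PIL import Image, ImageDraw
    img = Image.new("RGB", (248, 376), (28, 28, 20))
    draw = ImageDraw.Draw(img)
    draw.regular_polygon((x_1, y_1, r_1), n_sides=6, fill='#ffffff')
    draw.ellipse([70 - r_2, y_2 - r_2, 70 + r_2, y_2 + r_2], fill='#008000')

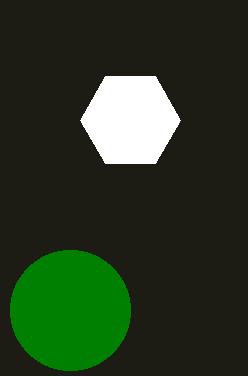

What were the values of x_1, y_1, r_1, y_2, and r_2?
x_1 = 130, y_1 = 120, r_1 = 50, y_2 = 310, r_2 = 60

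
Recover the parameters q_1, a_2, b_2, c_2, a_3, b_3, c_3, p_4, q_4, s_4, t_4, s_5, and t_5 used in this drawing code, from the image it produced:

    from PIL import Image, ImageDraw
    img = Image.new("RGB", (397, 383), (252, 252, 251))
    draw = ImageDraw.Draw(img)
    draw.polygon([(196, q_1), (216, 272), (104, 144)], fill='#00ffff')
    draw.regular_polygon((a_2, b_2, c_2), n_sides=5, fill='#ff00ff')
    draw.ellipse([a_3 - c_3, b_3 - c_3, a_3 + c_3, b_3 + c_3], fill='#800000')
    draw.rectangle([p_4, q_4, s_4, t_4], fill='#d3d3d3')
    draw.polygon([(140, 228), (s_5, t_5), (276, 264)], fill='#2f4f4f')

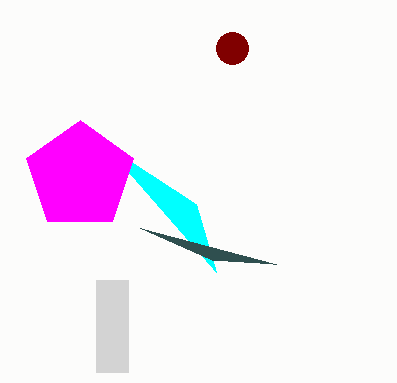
q_1 = 204; a_2 = 80; b_2 = 176; c_2 = 56; a_3 = 232; b_3 = 48; c_3 = 16; p_4 = 96; q_4 = 280; s_4 = 128; t_4 = 372; s_5 = 212; t_5 = 260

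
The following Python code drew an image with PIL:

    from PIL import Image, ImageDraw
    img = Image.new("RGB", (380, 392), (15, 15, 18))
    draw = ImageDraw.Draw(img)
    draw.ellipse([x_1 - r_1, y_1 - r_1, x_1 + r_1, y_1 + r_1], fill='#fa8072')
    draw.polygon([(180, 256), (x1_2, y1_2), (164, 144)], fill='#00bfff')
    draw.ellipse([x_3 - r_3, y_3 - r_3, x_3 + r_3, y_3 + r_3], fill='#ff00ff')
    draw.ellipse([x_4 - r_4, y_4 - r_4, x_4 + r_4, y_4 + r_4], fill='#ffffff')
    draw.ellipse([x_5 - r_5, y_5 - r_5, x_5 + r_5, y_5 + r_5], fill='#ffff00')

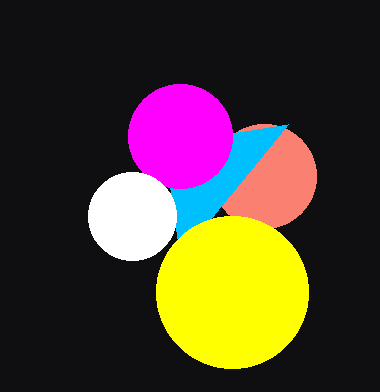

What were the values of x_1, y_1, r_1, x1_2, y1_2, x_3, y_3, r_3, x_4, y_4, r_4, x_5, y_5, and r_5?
x_1 = 264, y_1 = 176, r_1 = 52, x1_2 = 288, y1_2 = 124, x_3 = 180, y_3 = 136, r_3 = 52, x_4 = 132, y_4 = 216, r_4 = 44, x_5 = 232, y_5 = 292, r_5 = 76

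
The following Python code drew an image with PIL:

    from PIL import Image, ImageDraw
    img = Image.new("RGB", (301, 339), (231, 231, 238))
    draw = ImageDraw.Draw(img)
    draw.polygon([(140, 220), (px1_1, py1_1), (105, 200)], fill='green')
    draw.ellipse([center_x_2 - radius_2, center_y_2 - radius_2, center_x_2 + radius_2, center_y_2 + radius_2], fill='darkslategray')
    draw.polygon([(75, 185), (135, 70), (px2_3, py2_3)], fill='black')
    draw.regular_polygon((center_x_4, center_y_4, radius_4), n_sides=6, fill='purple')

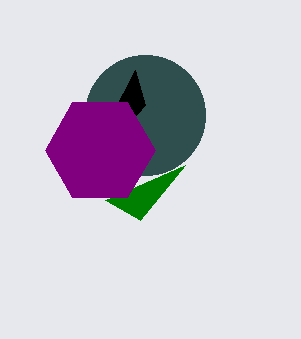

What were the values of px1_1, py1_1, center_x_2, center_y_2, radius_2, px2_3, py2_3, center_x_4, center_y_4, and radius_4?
px1_1 = 185, py1_1 = 165, center_x_2 = 145, center_y_2 = 115, radius_2 = 60, px2_3 = 145, py2_3 = 105, center_x_4 = 100, center_y_4 = 150, radius_4 = 55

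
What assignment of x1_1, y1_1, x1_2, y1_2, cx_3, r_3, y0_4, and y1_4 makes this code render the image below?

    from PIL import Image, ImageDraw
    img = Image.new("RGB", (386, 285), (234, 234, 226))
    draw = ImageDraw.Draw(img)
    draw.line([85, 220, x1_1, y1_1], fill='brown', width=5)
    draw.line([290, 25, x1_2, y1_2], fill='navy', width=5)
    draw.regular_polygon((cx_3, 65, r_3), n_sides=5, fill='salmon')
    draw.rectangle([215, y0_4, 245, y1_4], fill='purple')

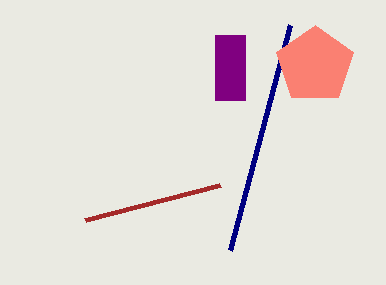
x1_1 = 220
y1_1 = 185
x1_2 = 230
y1_2 = 250
cx_3 = 315
r_3 = 40
y0_4 = 35
y1_4 = 100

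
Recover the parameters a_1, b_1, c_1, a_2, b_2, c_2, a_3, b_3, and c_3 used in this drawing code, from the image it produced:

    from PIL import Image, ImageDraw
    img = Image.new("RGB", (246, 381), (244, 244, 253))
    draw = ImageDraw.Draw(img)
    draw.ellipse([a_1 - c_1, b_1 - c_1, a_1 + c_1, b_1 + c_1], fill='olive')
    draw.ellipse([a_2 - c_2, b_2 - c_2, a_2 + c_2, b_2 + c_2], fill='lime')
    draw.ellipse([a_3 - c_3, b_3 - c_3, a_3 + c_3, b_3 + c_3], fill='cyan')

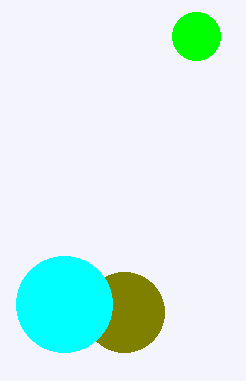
a_1 = 124; b_1 = 312; c_1 = 40; a_2 = 196; b_2 = 36; c_2 = 24; a_3 = 64; b_3 = 304; c_3 = 48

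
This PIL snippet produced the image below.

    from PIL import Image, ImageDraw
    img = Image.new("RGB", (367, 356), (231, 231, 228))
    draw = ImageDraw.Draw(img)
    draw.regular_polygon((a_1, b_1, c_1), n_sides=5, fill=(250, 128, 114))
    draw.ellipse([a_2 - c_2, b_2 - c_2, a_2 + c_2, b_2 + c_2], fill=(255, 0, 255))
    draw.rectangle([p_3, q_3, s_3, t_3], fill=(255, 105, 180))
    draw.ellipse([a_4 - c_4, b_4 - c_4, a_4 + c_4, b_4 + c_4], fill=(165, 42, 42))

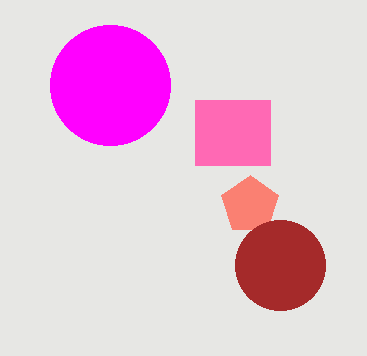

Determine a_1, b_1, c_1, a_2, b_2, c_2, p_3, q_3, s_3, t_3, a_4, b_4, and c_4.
a_1 = 250, b_1 = 205, c_1 = 30, a_2 = 110, b_2 = 85, c_2 = 60, p_3 = 195, q_3 = 100, s_3 = 270, t_3 = 165, a_4 = 280, b_4 = 265, c_4 = 45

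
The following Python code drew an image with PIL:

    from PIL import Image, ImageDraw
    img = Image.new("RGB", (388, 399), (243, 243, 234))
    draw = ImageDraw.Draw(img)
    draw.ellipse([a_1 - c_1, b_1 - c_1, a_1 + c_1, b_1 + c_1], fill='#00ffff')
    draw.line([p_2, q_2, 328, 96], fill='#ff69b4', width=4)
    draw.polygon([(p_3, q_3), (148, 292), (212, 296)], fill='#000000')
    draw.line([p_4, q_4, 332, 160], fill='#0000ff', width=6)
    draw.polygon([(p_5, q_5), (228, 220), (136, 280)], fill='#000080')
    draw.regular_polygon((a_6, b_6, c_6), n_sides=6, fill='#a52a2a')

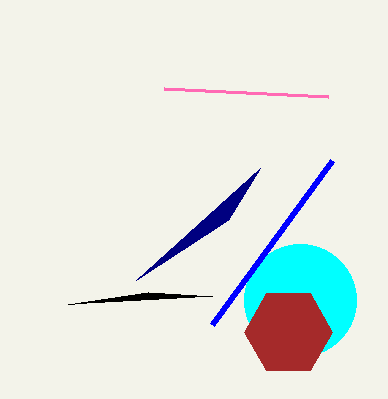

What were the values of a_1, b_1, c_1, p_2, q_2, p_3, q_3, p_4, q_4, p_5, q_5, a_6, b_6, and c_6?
a_1 = 300, b_1 = 300, c_1 = 56, p_2 = 164, q_2 = 88, p_3 = 68, q_3 = 304, p_4 = 212, q_4 = 324, p_5 = 260, q_5 = 168, a_6 = 288, b_6 = 332, c_6 = 44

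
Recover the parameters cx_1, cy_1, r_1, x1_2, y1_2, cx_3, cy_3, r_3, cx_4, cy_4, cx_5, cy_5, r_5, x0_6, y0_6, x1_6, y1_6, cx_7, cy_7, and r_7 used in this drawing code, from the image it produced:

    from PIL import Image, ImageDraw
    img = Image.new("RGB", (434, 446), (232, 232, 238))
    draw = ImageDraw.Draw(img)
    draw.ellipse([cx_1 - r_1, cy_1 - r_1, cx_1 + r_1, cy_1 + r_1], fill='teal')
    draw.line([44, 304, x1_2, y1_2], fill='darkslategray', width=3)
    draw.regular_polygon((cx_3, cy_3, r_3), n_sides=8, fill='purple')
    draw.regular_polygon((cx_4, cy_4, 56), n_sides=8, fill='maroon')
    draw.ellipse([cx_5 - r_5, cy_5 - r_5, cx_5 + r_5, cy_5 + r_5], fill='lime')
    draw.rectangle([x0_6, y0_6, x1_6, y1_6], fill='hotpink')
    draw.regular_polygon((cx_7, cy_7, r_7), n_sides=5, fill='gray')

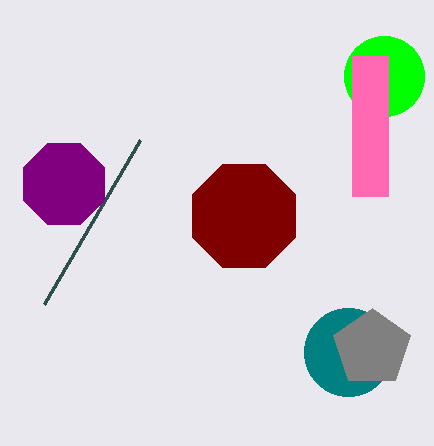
cx_1 = 348
cy_1 = 352
r_1 = 44
x1_2 = 140
y1_2 = 140
cx_3 = 64
cy_3 = 184
r_3 = 44
cx_4 = 244
cy_4 = 216
cx_5 = 384
cy_5 = 76
r_5 = 40
x0_6 = 352
y0_6 = 56
x1_6 = 388
y1_6 = 196
cx_7 = 372
cy_7 = 348
r_7 = 40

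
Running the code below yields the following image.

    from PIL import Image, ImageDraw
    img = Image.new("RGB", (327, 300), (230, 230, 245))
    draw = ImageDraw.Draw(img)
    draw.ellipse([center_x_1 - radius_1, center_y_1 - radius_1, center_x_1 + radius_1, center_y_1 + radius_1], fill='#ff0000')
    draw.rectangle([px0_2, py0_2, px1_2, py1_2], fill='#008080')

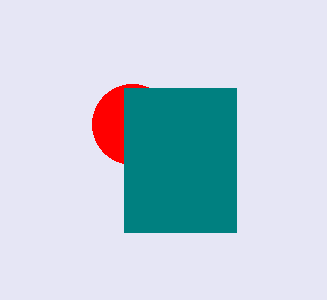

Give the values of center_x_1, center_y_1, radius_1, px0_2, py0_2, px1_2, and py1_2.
center_x_1 = 132; center_y_1 = 124; radius_1 = 40; px0_2 = 124; py0_2 = 88; px1_2 = 236; py1_2 = 232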